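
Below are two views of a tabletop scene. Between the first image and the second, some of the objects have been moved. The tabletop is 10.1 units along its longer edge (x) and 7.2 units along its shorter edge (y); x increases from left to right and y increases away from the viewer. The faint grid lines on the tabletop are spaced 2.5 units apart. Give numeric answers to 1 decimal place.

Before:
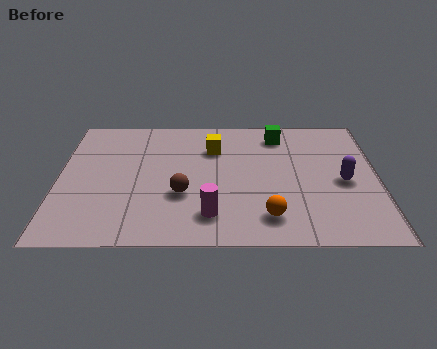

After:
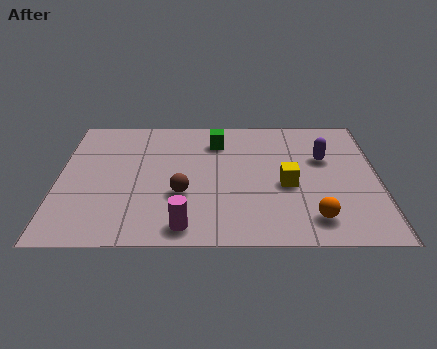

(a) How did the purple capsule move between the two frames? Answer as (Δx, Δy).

(-0.6, 1.3)

The purple capsule started near (9.0, 3.3) and ended near (8.4, 4.6).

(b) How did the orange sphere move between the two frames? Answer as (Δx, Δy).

(1.4, -0.1)

The orange sphere started near (6.6, 1.4) and ended near (8.0, 1.3).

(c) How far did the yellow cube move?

3.1

The yellow cube was near (4.9, 5.2) before and (7.2, 3.1) after, so it travelled √(2.3² + 2.1²) ≈ 3.1 units.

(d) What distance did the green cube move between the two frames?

2.0

From (7.0, 6.0) to (5.0, 5.6), the green cube covered √(2.0² + 0.4²) ≈ 2.0 units.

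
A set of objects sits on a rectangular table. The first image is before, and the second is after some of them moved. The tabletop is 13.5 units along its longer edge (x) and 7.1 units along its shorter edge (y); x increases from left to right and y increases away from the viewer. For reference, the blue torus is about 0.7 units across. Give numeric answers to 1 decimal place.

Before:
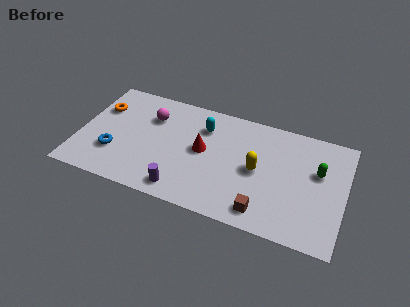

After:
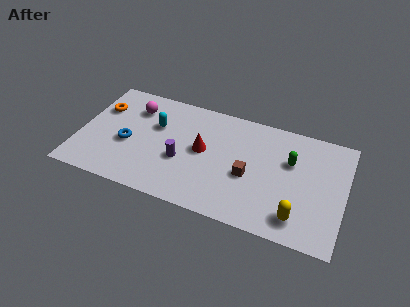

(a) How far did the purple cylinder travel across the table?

1.8

The purple cylinder moved from about (5.5, 1.0) to (5.3, 2.8), a distance of √(0.2² + 1.8²) ≈ 1.8.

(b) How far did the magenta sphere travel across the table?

0.9

From (3.5, 5.1) to (2.6, 5.4), the magenta sphere covered √(0.9² + 0.3²) ≈ 0.9 units.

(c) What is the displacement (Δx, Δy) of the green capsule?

(-1.4, 0.2)

The green capsule started near (12.1, 4.4) and ended near (10.7, 4.6).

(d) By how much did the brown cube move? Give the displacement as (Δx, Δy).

(-0.9, 1.9)

From the two frames, the brown cube sits at roughly (9.6, 1.1) before and (8.7, 3.0) after.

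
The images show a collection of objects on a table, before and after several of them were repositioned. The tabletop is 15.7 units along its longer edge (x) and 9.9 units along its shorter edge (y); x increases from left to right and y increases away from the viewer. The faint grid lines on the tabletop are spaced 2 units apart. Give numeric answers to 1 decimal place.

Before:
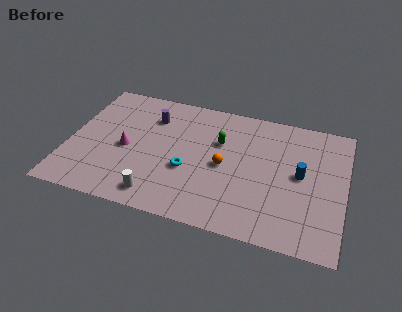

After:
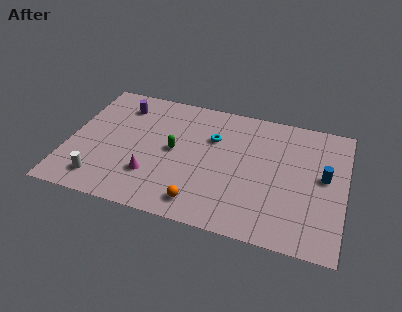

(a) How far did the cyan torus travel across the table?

3.1

The cyan torus was near (6.9, 3.8) before and (8.1, 6.7) after, so it travelled √(1.2² + 2.9²) ≈ 3.1 units.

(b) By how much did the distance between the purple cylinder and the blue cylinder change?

+3.1

Before: roughly 9.0 units apart; after: 12.1. That's 3.1 units further apart.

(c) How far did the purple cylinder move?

1.9

From (4.5, 7.4) to (2.7, 7.9), the purple cylinder covered √(1.8² + 0.5²) ≈ 1.9 units.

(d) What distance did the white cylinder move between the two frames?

3.3

The white cylinder was near (5.4, 1.4) before and (2.1, 1.7) after, so it travelled √(3.3² + 0.3²) ≈ 3.3 units.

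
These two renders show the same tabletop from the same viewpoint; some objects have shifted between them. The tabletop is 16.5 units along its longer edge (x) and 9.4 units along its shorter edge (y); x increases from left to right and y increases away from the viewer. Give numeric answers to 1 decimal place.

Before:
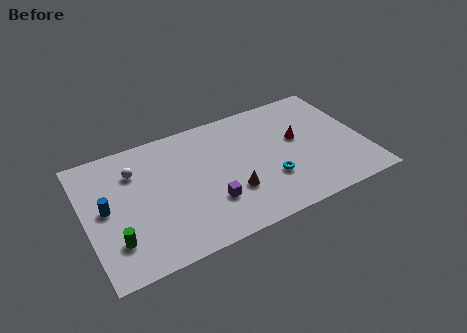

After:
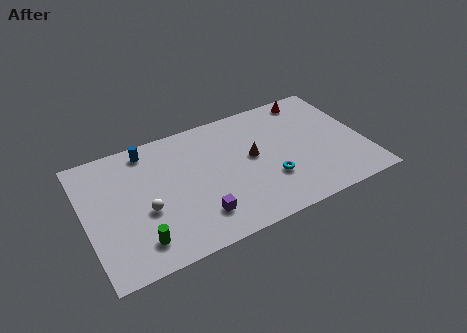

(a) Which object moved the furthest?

the blue cylinder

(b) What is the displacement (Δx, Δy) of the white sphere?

(0.3, -3.1)

The white sphere was at about (3.1, 6.9) and moved to about (3.4, 3.8).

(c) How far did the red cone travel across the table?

3.1

From (12.7, 5.4) to (13.9, 8.3), the red cone covered √(1.2² + 2.9²) ≈ 3.1 units.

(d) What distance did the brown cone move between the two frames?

2.6

From (8.4, 3.0) to (9.9, 5.1), the brown cone covered √(1.5² + 2.1²) ≈ 2.6 units.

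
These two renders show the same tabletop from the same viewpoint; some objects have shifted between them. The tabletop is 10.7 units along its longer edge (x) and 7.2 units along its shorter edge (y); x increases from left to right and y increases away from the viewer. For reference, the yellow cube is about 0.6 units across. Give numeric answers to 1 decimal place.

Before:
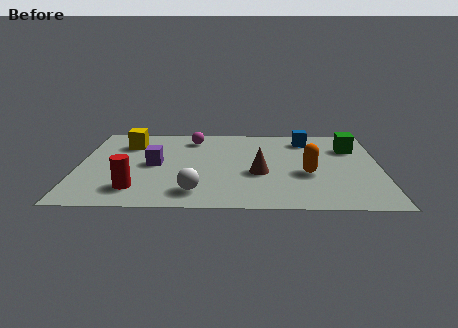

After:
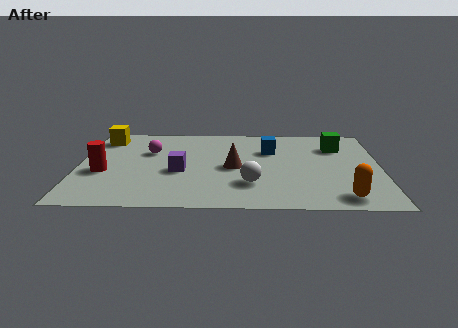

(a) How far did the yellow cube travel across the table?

1.0

The yellow cube moved from about (1.7, 5.4) to (0.8, 5.9), a distance of √(0.9² + 0.5²) ≈ 1.0.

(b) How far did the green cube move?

0.5

From (9.7, 5.2) to (9.2, 5.3), the green cube covered √(0.5² + 0.1²) ≈ 0.5 units.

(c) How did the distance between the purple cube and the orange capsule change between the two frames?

+0.6

They were about 5.4 units apart before and 6.0 after — 0.6 units further apart.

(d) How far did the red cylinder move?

1.8

The red cylinder moved from about (2.1, 1.5) to (0.9, 2.9), a distance of √(1.2² + 1.4²) ≈ 1.8.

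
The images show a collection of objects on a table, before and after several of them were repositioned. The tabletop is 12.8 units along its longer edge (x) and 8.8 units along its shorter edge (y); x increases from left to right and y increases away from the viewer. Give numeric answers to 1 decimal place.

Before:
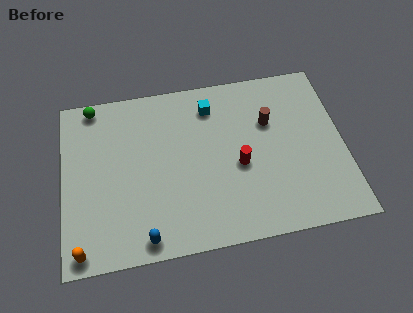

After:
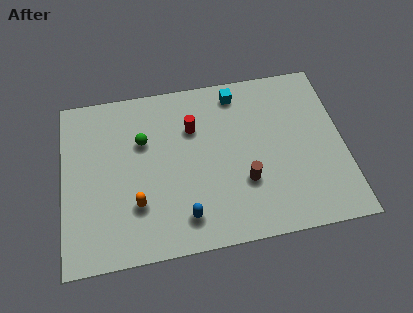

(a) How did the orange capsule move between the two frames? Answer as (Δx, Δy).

(2.5, 1.8)

The orange capsule was at about (0.8, 0.8) and moved to about (3.3, 2.6).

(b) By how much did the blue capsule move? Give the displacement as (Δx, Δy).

(1.8, 0.7)

The blue capsule was at about (3.6, 0.9) and moved to about (5.4, 1.6).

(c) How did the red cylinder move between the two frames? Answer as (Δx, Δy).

(-2.0, 2.3)

From the two frames, the red cylinder sits at roughly (8.0, 3.8) before and (6.0, 6.1) after.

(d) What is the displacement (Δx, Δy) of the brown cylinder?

(-1.3, -2.9)

The brown cylinder was at about (9.5, 5.8) and moved to about (8.2, 2.9).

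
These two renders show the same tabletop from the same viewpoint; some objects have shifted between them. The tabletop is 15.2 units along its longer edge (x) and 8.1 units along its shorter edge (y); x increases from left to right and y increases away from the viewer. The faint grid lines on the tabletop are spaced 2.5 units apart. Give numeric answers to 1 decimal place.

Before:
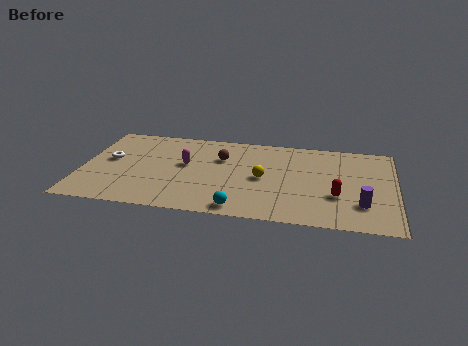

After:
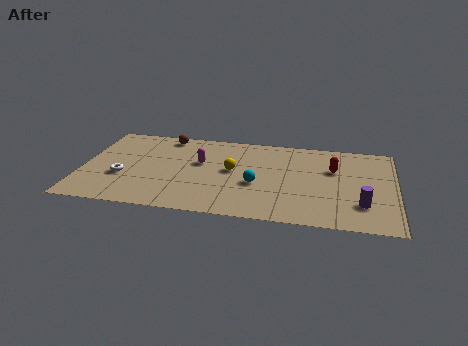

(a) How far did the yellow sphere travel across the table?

1.6

The yellow sphere moved from about (8.8, 3.9) to (7.3, 4.4), a distance of √(1.5² + 0.5²) ≈ 1.6.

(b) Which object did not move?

the purple cylinder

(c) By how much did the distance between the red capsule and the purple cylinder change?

+2.1

Before: roughly 1.3 units apart; after: 3.4. That's 2.1 units further apart.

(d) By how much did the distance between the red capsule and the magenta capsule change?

-1.1

They were about 7.6 units apart before and 6.5 after — 1.1 units closer together.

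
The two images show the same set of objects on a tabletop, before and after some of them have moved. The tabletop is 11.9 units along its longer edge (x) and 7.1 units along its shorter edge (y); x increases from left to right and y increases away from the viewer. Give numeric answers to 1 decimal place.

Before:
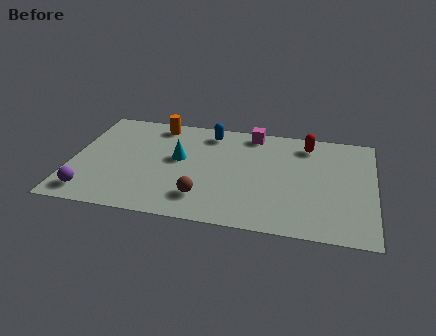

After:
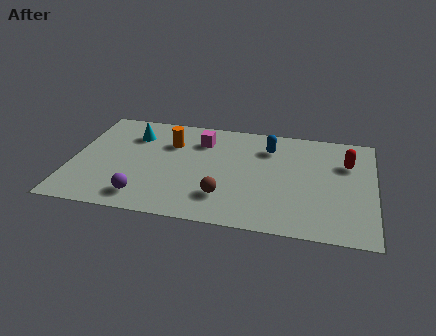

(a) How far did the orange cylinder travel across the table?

1.3

From (3.2, 6.2) to (3.8, 5.0), the orange cylinder covered √(0.6² + 1.2²) ≈ 1.3 units.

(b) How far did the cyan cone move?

2.3

The cyan cone was near (4.2, 4.0) before and (2.3, 5.3) after, so it travelled √(1.9² + 1.3²) ≈ 2.3 units.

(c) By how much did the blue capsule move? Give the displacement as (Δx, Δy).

(2.4, -0.6)

The blue capsule started near (5.3, 6.0) and ended near (7.7, 5.4).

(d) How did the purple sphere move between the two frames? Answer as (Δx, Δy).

(2.1, 0.1)

The purple sphere started near (0.9, 1.1) and ended near (3.0, 1.2).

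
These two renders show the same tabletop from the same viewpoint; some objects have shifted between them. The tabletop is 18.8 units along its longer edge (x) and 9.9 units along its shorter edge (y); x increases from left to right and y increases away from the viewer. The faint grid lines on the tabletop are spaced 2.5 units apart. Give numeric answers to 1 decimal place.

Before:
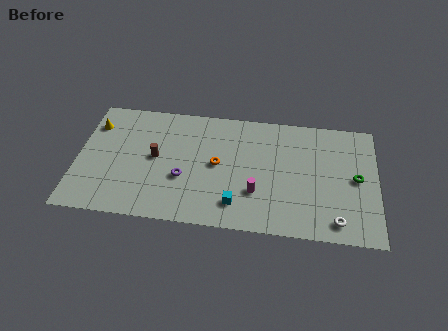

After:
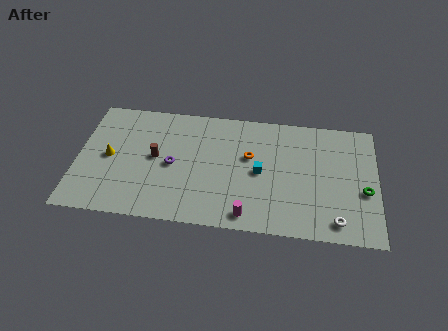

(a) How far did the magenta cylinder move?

2.0

The magenta cylinder was near (11.3, 3.1) before and (10.8, 1.2) after, so it travelled √(0.5² + 1.9²) ≈ 2.0 units.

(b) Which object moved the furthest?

the cyan cube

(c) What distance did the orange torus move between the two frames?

2.2

The orange torus was near (8.8, 5.1) before and (10.8, 6.0) after, so it travelled √(2.0² + 0.9²) ≈ 2.2 units.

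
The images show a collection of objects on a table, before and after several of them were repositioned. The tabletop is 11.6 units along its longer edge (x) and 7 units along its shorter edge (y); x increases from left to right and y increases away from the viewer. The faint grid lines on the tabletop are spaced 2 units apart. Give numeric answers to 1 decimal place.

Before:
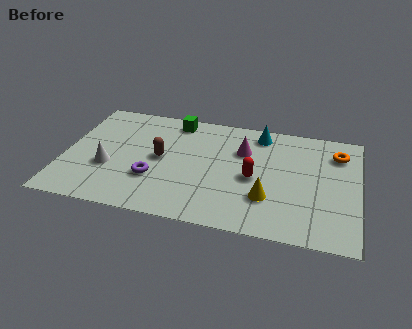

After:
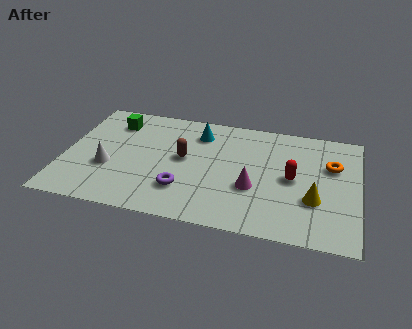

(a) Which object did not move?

the white cone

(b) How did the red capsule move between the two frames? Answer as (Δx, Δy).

(1.5, 0.3)

The red capsule started near (7.5, 3.2) and ended near (9.0, 3.5).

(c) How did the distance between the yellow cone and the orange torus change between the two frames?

-1.9

They were about 4.2 units apart before and 2.3 after — 1.9 units closer together.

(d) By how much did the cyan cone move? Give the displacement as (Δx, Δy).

(-2.4, -0.5)

The cyan cone was at about (7.6, 6.0) and moved to about (5.2, 5.5).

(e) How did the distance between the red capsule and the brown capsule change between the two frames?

+0.6

The distance was about 3.7 in the first image and 4.3 in the second, so they moved 0.6 units further apart.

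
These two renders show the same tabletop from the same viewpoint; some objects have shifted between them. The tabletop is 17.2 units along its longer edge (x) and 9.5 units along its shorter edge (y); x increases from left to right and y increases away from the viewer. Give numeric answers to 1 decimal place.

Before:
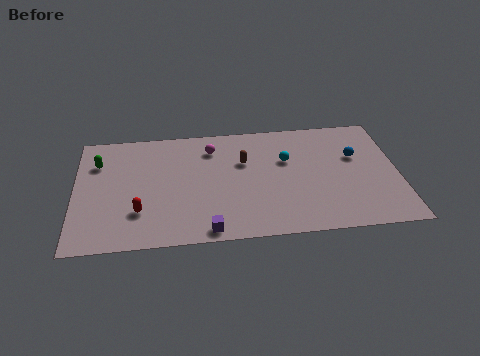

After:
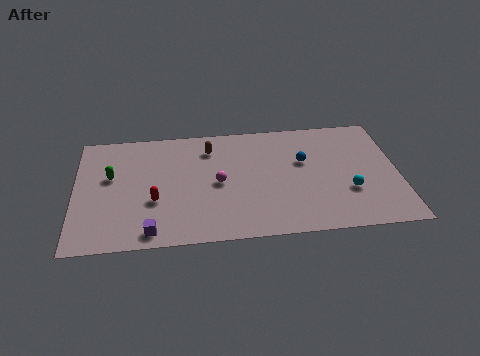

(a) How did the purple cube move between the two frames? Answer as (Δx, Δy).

(-3.0, 0.2)

The purple cube was at about (7.0, 0.9) and moved to about (4.0, 1.1).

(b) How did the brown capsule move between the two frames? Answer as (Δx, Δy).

(-1.8, 1.3)

The brown capsule started near (9.0, 6.2) and ended near (7.2, 7.5).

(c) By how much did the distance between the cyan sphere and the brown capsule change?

+6.2

Before: roughly 2.3 units apart; after: 8.5. That's 6.2 units further apart.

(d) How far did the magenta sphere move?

2.9

From (7.3, 7.5) to (7.6, 4.6), the magenta sphere covered √(0.3² + 2.9²) ≈ 2.9 units.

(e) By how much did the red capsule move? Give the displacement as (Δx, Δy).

(0.8, 0.8)

The red capsule started near (3.4, 2.7) and ended near (4.2, 3.5).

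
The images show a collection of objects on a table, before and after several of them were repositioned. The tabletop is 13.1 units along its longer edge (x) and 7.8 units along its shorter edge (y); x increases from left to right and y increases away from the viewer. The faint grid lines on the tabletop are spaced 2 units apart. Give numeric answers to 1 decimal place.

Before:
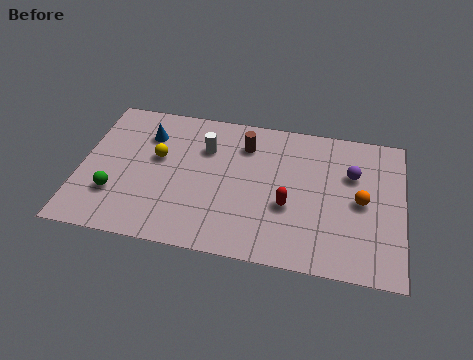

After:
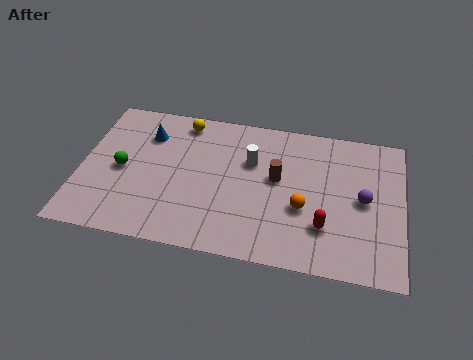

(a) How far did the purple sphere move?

1.4

The purple sphere moved from about (11.0, 5.2) to (11.5, 3.9), a distance of √(0.5² + 1.3²) ≈ 1.4.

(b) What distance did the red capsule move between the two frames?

1.7

The red capsule moved from about (8.5, 3.0) to (10.0, 2.2), a distance of √(1.5² + 0.8²) ≈ 1.7.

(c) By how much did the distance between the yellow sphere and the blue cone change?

+0.4

The distance was about 1.3 in the first image and 1.7 in the second, so they moved 0.4 units further apart.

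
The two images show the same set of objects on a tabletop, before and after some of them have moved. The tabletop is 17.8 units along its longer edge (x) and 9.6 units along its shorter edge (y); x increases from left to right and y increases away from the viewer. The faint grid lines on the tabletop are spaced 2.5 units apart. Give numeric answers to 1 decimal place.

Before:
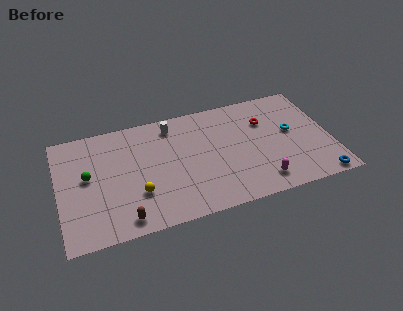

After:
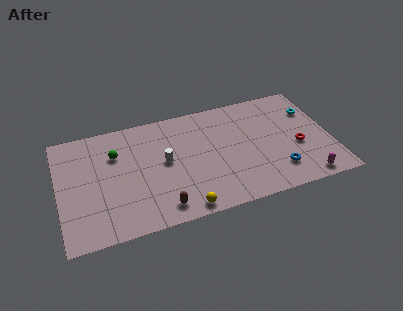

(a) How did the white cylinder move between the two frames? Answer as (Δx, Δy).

(-0.7, -3.0)

From the two frames, the white cylinder sits at roughly (7.6, 8.1) before and (6.9, 5.1) after.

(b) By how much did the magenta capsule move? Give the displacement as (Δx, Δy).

(2.9, -0.6)

From the two frames, the magenta capsule sits at roughly (12.9, 1.6) before and (15.8, 1.0) after.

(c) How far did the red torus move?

3.4

The red torus was near (13.7, 6.7) before and (15.6, 3.9) after, so it travelled √(1.9² + 2.8²) ≈ 3.4 units.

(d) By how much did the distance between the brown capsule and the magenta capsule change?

+0.5

The distance was about 8.9 in the first image and 9.4 in the second, so they moved 0.5 units further apart.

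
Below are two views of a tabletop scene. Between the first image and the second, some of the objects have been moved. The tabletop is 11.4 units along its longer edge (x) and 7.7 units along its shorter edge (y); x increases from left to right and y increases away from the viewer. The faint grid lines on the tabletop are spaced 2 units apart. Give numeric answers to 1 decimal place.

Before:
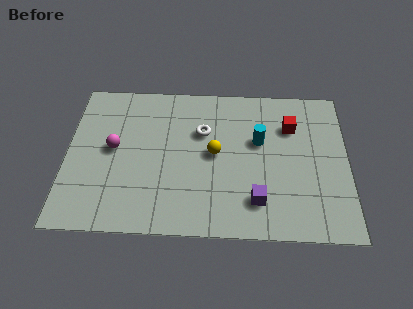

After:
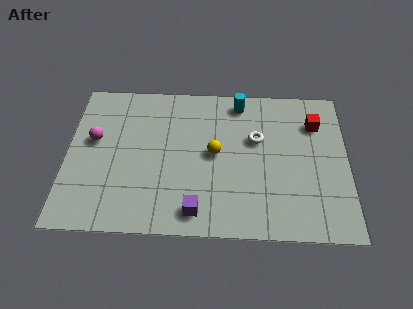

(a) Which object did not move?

the yellow sphere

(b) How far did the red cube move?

1.0

The red cube moved from about (9.1, 5.5) to (10.1, 5.7), a distance of √(1.0² + 0.2²) ≈ 1.0.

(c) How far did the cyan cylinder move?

2.2

From (7.8, 4.7) to (7.0, 6.7), the cyan cylinder covered √(0.8² + 2.0²) ≈ 2.2 units.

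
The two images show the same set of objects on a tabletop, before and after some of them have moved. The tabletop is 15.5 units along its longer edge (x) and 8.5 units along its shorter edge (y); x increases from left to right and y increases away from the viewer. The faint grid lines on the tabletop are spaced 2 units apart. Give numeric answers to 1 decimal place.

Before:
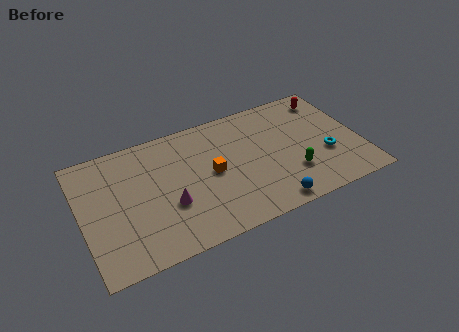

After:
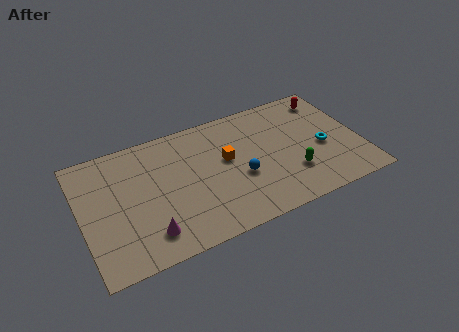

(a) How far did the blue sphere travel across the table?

2.8

The blue sphere was near (10.0, 0.9) before and (8.7, 3.4) after, so it travelled √(1.3² + 2.5²) ≈ 2.8 units.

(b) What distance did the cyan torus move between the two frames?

0.6

The cyan torus was near (13.5, 3.1) before and (13.4, 3.7) after, so it travelled √(0.1² + 0.6²) ≈ 0.6 units.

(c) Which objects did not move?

the green capsule and the red capsule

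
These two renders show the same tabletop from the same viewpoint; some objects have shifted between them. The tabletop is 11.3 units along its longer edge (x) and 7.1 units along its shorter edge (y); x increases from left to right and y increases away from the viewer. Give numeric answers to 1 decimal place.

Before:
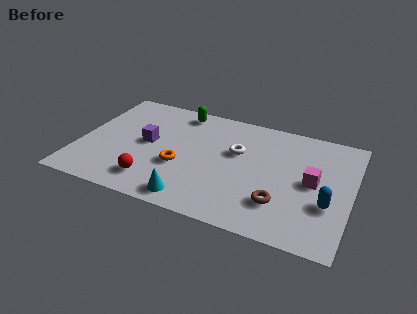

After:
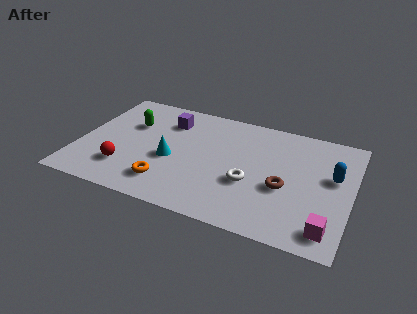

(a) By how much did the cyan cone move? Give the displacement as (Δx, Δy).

(-1.1, 2.1)

From the two frames, the cyan cone sits at roughly (5.0, 0.9) before and (3.9, 3.0) after.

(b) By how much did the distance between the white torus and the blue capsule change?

-0.7

The distance was about 4.3 in the first image and 3.6 in the second, so they moved 0.7 units closer together.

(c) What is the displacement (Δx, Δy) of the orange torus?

(-0.4, -1.2)

The orange torus started near (4.3, 2.7) and ended near (3.9, 1.5).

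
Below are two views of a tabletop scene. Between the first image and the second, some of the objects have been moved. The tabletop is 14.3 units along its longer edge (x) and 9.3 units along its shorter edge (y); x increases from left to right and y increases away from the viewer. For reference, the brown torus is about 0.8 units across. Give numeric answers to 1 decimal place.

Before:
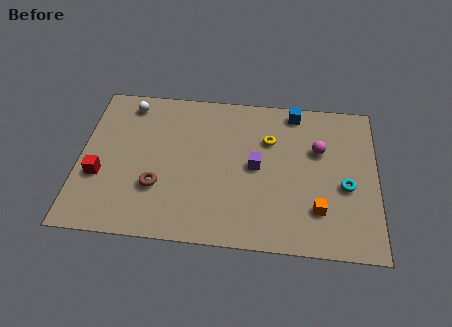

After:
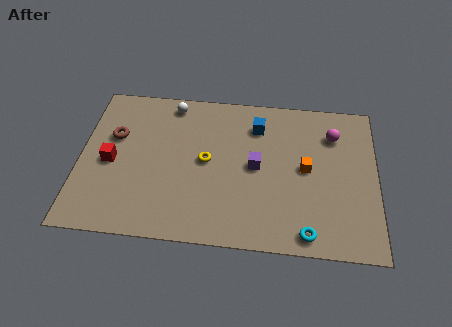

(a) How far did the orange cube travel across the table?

2.5

The orange cube moved from about (11.5, 2.4) to (10.9, 4.8), a distance of √(0.6² + 2.4²) ≈ 2.5.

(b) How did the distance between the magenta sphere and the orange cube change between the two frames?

-1.0

Before: roughly 3.6 units apart; after: 2.6. That's 1.0 units closer together.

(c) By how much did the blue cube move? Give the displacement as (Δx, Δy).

(-1.8, -1.1)

The blue cube was at about (10.3, 8.3) and moved to about (8.5, 7.2).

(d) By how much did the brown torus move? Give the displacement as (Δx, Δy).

(-2.2, 2.9)

The brown torus was at about (3.8, 3.0) and moved to about (1.6, 5.9).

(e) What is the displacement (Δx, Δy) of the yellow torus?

(-3.0, -1.6)

The yellow torus started near (9.1, 6.4) and ended near (6.1, 4.8).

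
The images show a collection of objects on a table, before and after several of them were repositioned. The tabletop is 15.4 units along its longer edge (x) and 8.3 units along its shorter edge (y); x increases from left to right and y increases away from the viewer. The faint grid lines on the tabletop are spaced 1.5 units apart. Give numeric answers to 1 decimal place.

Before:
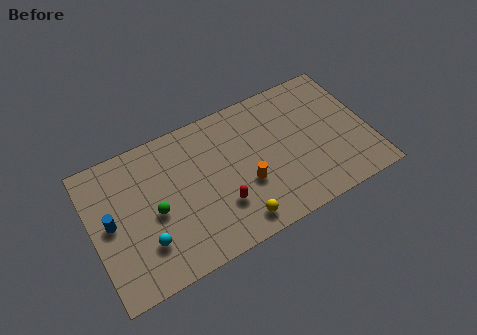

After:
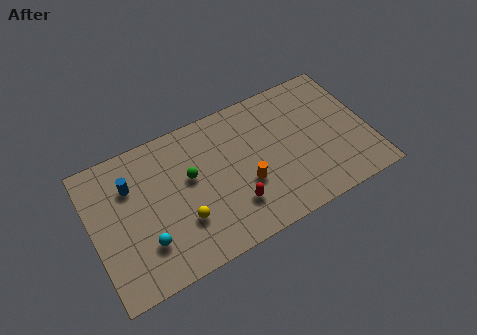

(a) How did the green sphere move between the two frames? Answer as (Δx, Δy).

(2.1, 1.1)

The green sphere started near (3.4, 3.8) and ended near (5.5, 4.9).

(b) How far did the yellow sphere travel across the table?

3.1

The yellow sphere was near (7.6, 1.2) before and (4.8, 2.6) after, so it travelled √(2.8² + 1.4²) ≈ 3.1 units.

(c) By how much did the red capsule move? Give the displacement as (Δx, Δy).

(0.7, -0.3)

The red capsule started near (6.9, 2.5) and ended near (7.6, 2.2).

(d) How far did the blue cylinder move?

2.1

The blue cylinder moved from about (1.0, 4.3) to (2.3, 5.9), a distance of √(1.3² + 1.6²) ≈ 2.1.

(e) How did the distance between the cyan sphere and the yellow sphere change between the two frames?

-2.9

They were about 5.0 units apart before and 2.1 after — 2.9 units closer together.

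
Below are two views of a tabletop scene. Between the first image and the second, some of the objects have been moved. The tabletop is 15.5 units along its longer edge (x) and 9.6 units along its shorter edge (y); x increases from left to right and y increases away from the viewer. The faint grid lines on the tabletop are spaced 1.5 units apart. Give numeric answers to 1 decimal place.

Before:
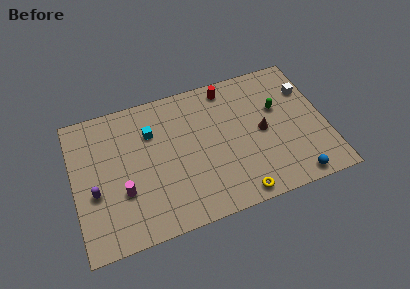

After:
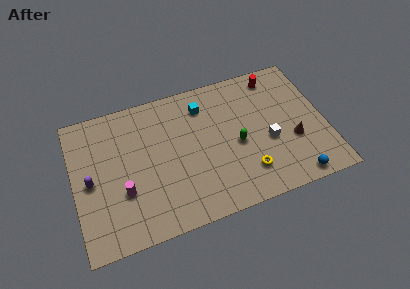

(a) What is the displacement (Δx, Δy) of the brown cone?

(1.8, -1.2)

The brown cone was at about (11.6, 4.7) and moved to about (13.4, 3.5).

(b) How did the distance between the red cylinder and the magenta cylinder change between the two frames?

+2.5

Before: roughly 8.6 units apart; after: 11.1. That's 2.5 units further apart.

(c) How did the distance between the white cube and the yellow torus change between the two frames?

-5.4

Before: roughly 7.7 units apart; after: 2.3. That's 5.4 units closer together.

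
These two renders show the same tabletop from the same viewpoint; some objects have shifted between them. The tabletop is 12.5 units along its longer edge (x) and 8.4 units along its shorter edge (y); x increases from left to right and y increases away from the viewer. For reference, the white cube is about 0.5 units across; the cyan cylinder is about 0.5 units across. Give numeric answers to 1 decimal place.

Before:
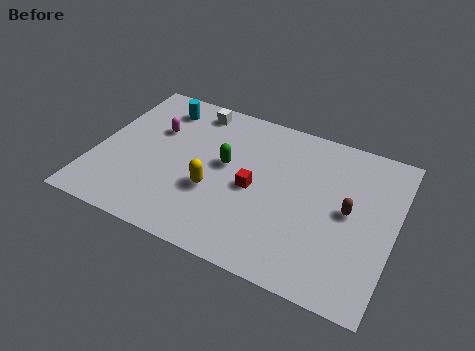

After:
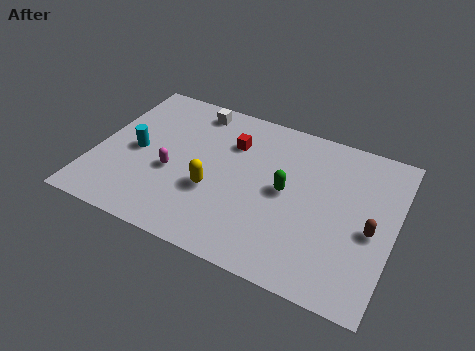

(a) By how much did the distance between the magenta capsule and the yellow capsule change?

-1.9

The distance was about 3.7 in the first image and 1.8 in the second, so they moved 1.9 units closer together.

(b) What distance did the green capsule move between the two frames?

2.6

The green capsule was near (5.4, 4.7) before and (8.0, 4.3) after, so it travelled √(2.6² + 0.4²) ≈ 2.6 units.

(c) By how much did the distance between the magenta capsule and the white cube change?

+1.6

They were about 2.3 units apart before and 3.9 after — 1.6 units further apart.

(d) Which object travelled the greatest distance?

the cyan cylinder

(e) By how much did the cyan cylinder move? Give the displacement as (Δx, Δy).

(-0.6, -2.9)

The cyan cylinder was at about (2.3, 6.9) and moved to about (1.7, 4.0).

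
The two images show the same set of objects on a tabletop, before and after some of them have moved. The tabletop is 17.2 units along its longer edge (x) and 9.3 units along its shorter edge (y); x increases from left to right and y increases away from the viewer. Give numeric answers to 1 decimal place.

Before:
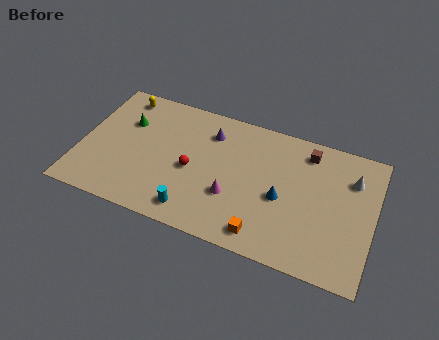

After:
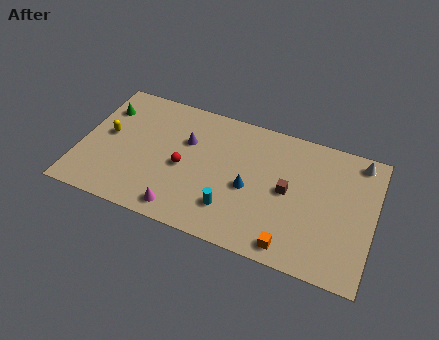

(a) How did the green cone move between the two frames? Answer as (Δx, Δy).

(-1.4, 0.6)

The green cone was at about (2.5, 6.3) and moved to about (1.1, 6.9).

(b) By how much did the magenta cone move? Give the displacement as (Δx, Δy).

(-2.8, -2.0)

The magenta cone started near (9.1, 3.2) and ended near (6.3, 1.2).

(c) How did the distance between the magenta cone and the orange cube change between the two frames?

+3.6

They were about 2.8 units apart before and 6.4 after — 3.6 units further apart.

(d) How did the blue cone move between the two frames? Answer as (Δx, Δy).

(-1.9, 0.0)

From the two frames, the blue cone sits at roughly (11.9, 4.1) before and (10.0, 4.1) after.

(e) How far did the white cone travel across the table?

1.4

The white cone moved from about (15.8, 6.8) to (16.1, 8.2), a distance of √(0.3² + 1.4²) ≈ 1.4.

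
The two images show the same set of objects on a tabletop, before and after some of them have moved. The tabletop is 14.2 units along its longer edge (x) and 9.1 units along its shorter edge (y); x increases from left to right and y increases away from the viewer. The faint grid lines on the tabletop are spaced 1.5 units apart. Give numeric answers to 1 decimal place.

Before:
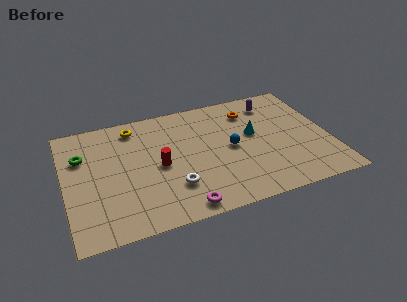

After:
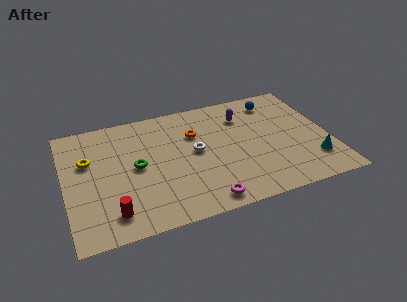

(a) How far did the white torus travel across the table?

2.7

The white torus was near (5.6, 2.5) before and (7.0, 4.8) after, so it travelled √(1.4² + 2.3²) ≈ 2.7 units.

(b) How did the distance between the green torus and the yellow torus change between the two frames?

-0.5

The distance was about 3.3 in the first image and 2.8 in the second, so they moved 0.5 units closer together.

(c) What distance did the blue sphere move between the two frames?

4.0

The blue sphere moved from about (8.9, 4.5) to (11.6, 7.5), a distance of √(2.7² + 3.0²) ≈ 4.0.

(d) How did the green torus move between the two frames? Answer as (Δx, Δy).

(2.8, -1.6)

From the two frames, the green torus sits at roughly (1.0, 6.2) before and (3.8, 4.6) after.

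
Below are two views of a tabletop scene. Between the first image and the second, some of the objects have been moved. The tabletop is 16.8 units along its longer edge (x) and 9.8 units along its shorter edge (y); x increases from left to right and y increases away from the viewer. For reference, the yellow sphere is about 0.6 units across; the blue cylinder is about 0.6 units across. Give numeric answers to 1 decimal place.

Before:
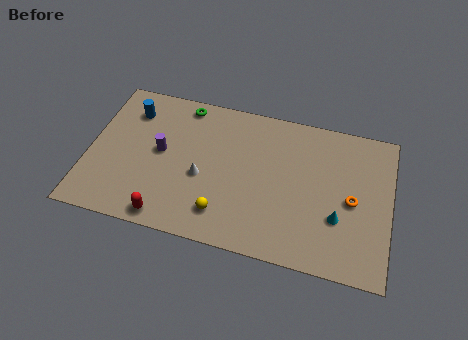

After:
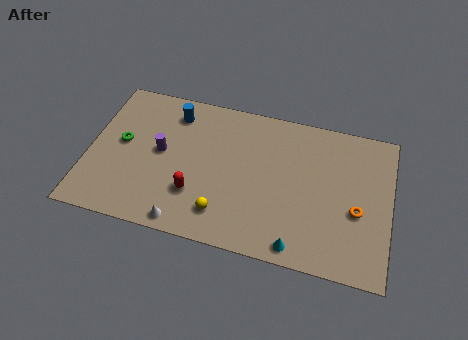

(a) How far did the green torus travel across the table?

4.7

The green torus was near (5.0, 8.7) before and (1.8, 5.3) after, so it travelled √(3.2² + 3.4²) ≈ 4.7 units.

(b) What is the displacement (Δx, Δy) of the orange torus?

(0.3, -0.6)

From the two frames, the orange torus sits at roughly (14.7, 4.6) before and (15.0, 4.0) after.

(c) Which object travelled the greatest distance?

the green torus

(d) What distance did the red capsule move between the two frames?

2.4

The red capsule moved from about (4.7, 1.0) to (6.1, 2.9), a distance of √(1.4² + 1.9²) ≈ 2.4.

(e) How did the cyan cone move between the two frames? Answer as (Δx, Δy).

(-2.1, -2.3)

The cyan cone started near (14.0, 3.3) and ended near (11.9, 1.0).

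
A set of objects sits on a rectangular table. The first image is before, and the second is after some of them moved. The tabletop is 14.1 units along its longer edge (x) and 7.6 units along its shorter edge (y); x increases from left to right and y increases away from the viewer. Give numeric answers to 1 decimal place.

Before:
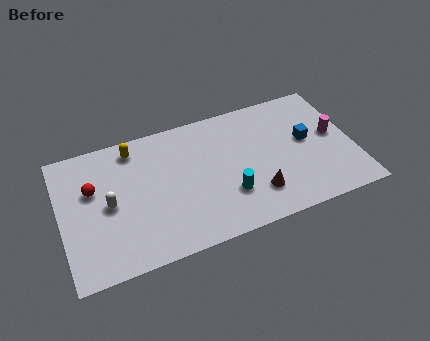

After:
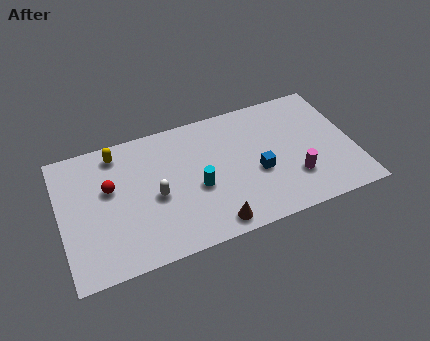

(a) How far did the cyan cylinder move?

1.7

From (7.9, 2.3) to (6.5, 3.2), the cyan cylinder covered √(1.4² + 0.9²) ≈ 1.7 units.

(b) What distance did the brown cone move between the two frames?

2.4

From (9.2, 1.9) to (7.0, 0.9), the brown cone covered √(2.2² + 1.0²) ≈ 2.4 units.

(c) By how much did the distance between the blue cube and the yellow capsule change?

-1.2

Before: roughly 8.5 units apart; after: 7.3. That's 1.2 units closer together.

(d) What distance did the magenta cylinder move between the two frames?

2.8

The magenta cylinder moved from about (13.2, 4.1) to (11.1, 2.2), a distance of √(2.1² + 1.9²) ≈ 2.8.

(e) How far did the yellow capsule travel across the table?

0.8

From (3.7, 6.5) to (2.9, 6.5), the yellow capsule covered √(0.8² + 0.0²) ≈ 0.8 units.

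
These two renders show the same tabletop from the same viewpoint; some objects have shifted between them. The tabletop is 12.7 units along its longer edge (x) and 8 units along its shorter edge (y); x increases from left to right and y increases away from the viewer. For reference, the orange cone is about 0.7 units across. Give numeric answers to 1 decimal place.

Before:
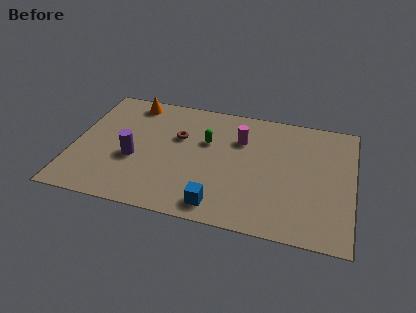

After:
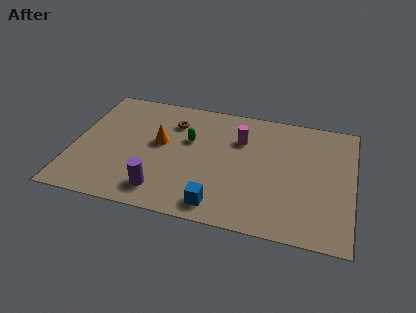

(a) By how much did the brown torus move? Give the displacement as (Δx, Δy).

(-0.3, 0.9)

The brown torus was at about (4.7, 5.1) and moved to about (4.4, 6.0).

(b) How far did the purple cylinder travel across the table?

2.3

The purple cylinder moved from about (2.8, 3.2) to (4.2, 1.4), a distance of √(1.4² + 1.8²) ≈ 2.3.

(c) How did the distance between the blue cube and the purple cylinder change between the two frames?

-1.9

The distance was about 4.5 in the first image and 2.6 in the second, so they moved 1.9 units closer together.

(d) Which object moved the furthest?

the orange cone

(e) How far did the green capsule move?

0.8

The green capsule moved from about (6.0, 5.1) to (5.2, 5.0), a distance of √(0.8² + 0.1²) ≈ 0.8.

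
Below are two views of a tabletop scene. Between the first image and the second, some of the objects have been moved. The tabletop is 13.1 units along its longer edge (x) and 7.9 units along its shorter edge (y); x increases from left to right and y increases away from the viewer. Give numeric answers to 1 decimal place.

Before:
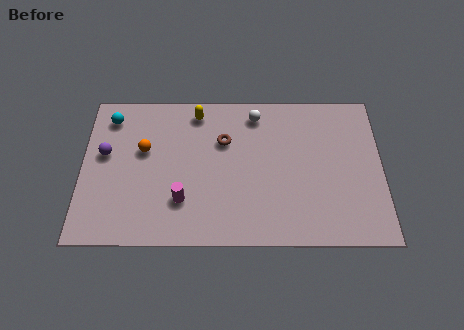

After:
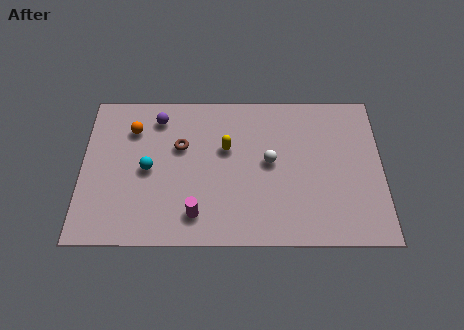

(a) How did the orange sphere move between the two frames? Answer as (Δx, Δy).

(-0.5, 1.1)

From the two frames, the orange sphere sits at roughly (2.7, 4.8) before and (2.2, 5.9) after.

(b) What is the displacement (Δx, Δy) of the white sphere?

(0.6, -2.5)

The white sphere was at about (7.6, 6.7) and moved to about (8.2, 4.2).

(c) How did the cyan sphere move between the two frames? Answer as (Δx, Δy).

(1.7, -2.7)

The cyan sphere was at about (1.2, 6.5) and moved to about (2.9, 3.8).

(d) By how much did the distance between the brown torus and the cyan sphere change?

-3.3

The distance was about 5.1 in the first image and 1.8 in the second, so they moved 3.3 units closer together.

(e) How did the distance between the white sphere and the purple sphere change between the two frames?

-1.5

Before: roughly 6.9 units apart; after: 5.4. That's 1.5 units closer together.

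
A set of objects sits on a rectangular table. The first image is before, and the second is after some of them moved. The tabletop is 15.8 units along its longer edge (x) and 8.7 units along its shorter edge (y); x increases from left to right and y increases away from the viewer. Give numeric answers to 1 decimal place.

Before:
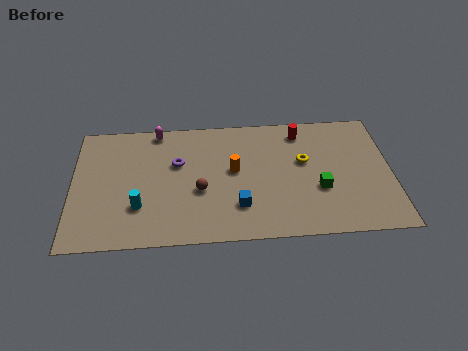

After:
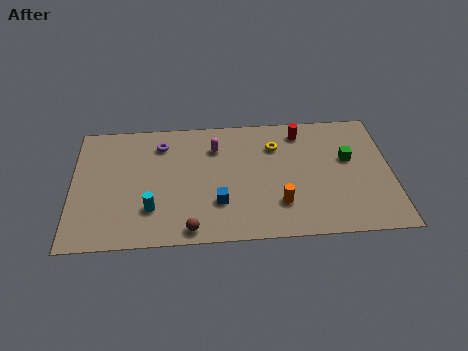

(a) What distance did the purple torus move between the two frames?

1.6

The purple torus moved from about (5.2, 5.5) to (4.4, 6.9), a distance of √(0.8² + 1.4²) ≈ 1.6.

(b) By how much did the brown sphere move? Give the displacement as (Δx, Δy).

(-0.5, -2.6)

The brown sphere started near (6.3, 3.5) and ended near (5.8, 0.9).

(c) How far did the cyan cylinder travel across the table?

0.6

From (3.3, 2.6) to (3.9, 2.4), the cyan cylinder covered √(0.6² + 0.2²) ≈ 0.6 units.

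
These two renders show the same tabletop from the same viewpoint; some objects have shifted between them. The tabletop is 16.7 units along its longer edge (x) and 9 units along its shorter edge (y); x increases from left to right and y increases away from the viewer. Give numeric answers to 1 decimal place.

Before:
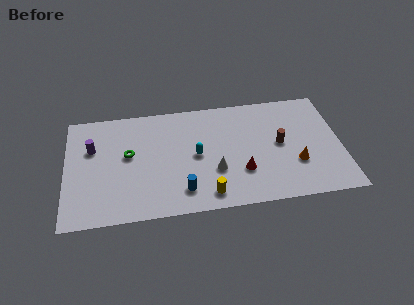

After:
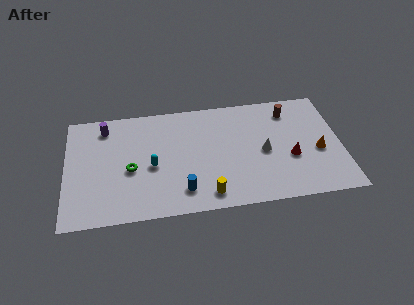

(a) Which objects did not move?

the yellow cylinder and the blue cylinder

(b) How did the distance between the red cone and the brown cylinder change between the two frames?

+0.7

The distance was about 3.1 in the first image and 3.8 in the second, so they moved 0.7 units further apart.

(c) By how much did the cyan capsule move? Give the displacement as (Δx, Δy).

(-2.7, -0.5)

From the two frames, the cyan capsule sits at roughly (7.9, 4.5) before and (5.2, 4.0) after.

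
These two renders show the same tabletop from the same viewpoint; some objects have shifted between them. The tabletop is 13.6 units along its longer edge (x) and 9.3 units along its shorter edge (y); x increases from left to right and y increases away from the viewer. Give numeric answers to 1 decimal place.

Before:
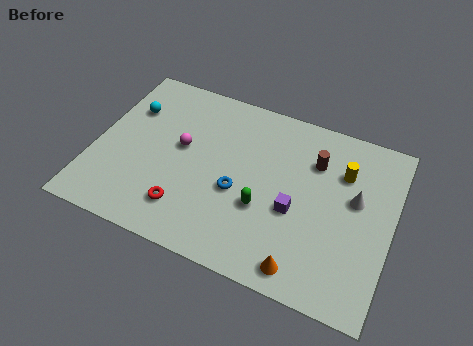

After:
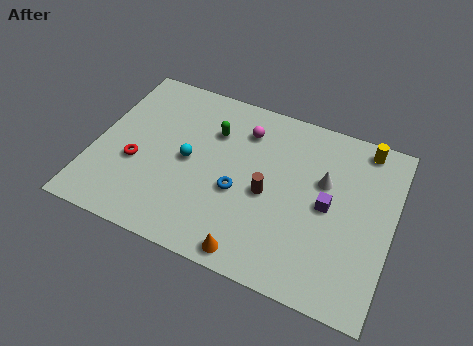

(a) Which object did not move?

the blue torus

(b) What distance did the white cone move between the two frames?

1.6

The white cone was near (11.9, 5.4) before and (10.4, 5.8) after, so it travelled √(1.5² + 0.4²) ≈ 1.6 units.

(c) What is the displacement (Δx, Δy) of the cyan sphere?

(3.0, -1.9)

From the two frames, the cyan sphere sits at roughly (1.3, 6.5) before and (4.3, 4.6) after.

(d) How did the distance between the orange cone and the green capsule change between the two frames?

+3.1

The distance was about 3.1 in the first image and 6.2 in the second, so they moved 3.1 units further apart.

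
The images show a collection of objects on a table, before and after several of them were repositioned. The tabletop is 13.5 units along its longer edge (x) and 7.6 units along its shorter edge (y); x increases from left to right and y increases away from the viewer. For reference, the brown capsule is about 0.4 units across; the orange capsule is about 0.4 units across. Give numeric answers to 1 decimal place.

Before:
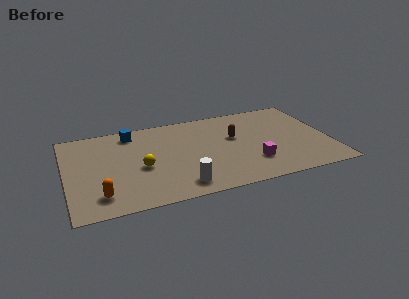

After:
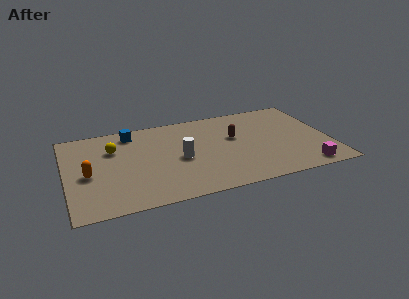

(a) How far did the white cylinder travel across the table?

2.3

The white cylinder moved from about (5.6, 1.2) to (5.8, 3.5), a distance of √(0.2² + 2.3²) ≈ 2.3.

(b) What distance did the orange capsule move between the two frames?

2.0

From (1.6, 1.5) to (1.1, 3.4), the orange capsule covered √(0.5² + 1.9²) ≈ 2.0 units.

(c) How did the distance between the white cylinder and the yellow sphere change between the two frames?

+1.0

The distance was about 2.8 in the first image and 3.8 in the second, so they moved 1.0 units further apart.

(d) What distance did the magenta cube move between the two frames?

2.9

The magenta cube was near (9.4, 2.1) before and (12.0, 0.9) after, so it travelled √(2.6² + 1.2²) ≈ 2.9 units.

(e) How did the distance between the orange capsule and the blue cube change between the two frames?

-1.4

Before: roughly 5.3 units apart; after: 3.9. That's 1.4 units closer together.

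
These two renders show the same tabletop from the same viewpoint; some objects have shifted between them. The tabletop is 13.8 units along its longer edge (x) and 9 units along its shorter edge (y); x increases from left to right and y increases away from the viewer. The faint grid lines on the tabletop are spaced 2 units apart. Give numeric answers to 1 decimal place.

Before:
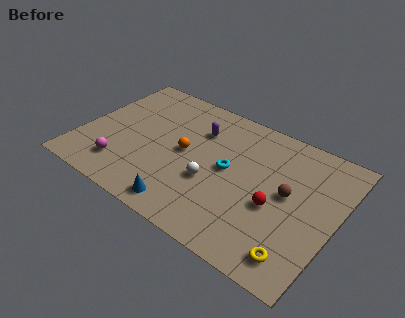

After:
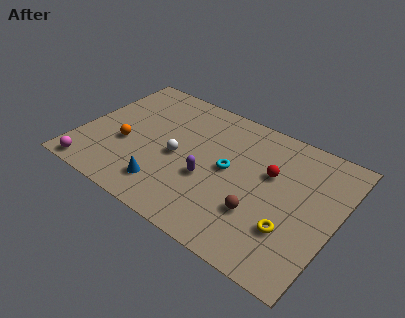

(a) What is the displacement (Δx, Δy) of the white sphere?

(-2.0, 0.7)

The white sphere was at about (7.3, 3.4) and moved to about (5.3, 4.1).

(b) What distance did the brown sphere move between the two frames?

2.3

The brown sphere was near (11.2, 4.8) before and (10.0, 2.8) after, so it travelled √(1.2² + 2.0²) ≈ 2.3 units.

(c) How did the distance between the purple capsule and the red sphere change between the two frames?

-1.8

They were about 5.5 units apart before and 3.7 after — 1.8 units closer together.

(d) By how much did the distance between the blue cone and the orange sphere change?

-0.5

They were about 3.6 units apart before and 3.1 after — 0.5 units closer together.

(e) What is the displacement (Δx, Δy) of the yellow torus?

(-0.6, 1.3)

The yellow torus was at about (12.3, 1.4) and moved to about (11.7, 2.7).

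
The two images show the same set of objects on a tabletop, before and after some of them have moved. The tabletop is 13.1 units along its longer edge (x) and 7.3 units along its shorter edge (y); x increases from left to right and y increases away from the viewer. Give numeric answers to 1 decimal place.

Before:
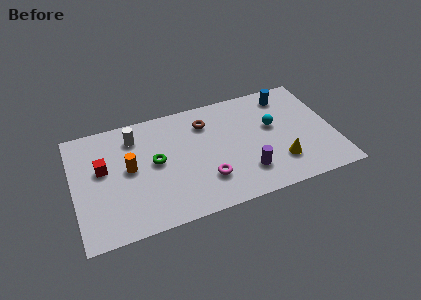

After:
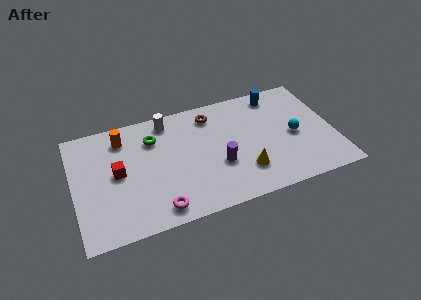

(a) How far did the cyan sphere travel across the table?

1.3

The cyan sphere was near (10.1, 4.3) before and (11.1, 3.4) after, so it travelled √(1.0² + 0.9²) ≈ 1.3 units.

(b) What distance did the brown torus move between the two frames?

0.5

From (6.8, 5.6) to (7.1, 6.0), the brown torus covered √(0.3² + 0.4²) ≈ 0.5 units.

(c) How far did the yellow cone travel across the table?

1.8

The yellow cone was near (10.2, 1.9) before and (8.4, 1.9) after, so it travelled √(1.8² + 0.0²) ≈ 1.8 units.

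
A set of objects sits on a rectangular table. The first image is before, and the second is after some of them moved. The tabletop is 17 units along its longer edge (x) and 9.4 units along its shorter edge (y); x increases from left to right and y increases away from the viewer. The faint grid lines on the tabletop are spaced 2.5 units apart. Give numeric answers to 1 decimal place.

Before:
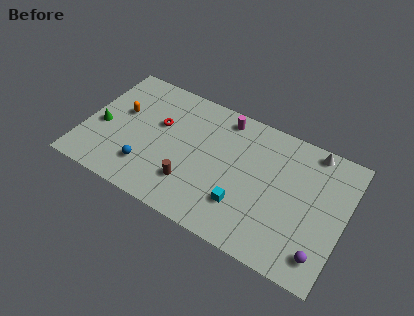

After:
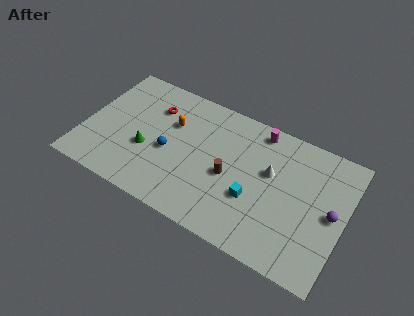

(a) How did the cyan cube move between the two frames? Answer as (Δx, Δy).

(0.6, 0.8)

The cyan cube was at about (10.7, 2.6) and moved to about (11.3, 3.4).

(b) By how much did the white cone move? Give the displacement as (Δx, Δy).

(-2.4, -2.8)

The white cone was at about (14.5, 8.5) and moved to about (12.1, 5.7).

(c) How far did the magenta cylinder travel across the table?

2.3

The magenta cylinder was near (8.7, 8.2) before and (11.0, 8.3) after, so it travelled √(2.3² + 0.1²) ≈ 2.3 units.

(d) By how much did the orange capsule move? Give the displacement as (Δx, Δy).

(3.3, 0.6)

From the two frames, the orange capsule sits at roughly (2.2, 5.6) before and (5.5, 6.2) after.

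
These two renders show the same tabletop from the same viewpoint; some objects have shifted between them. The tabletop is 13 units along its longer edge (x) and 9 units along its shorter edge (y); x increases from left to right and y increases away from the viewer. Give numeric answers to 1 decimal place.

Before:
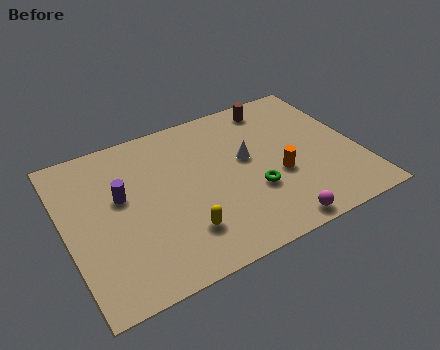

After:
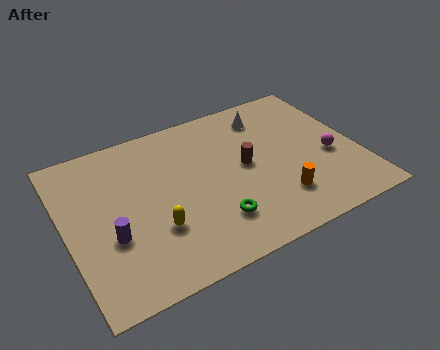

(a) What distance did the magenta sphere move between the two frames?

4.2

The magenta sphere was near (8.7, 0.8) before and (11.7, 3.7) after, so it travelled √(3.0² + 2.9²) ≈ 4.2 units.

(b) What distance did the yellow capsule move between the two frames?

1.3

From (4.8, 2.2) to (3.7, 2.9), the yellow capsule covered √(1.1² + 0.7²) ≈ 1.3 units.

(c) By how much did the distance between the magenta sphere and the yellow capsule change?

+3.9

Before: roughly 4.1 units apart; after: 8.0. That's 3.9 units further apart.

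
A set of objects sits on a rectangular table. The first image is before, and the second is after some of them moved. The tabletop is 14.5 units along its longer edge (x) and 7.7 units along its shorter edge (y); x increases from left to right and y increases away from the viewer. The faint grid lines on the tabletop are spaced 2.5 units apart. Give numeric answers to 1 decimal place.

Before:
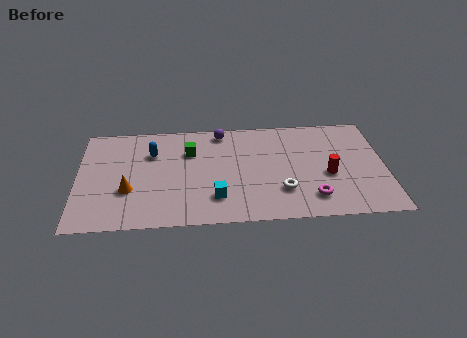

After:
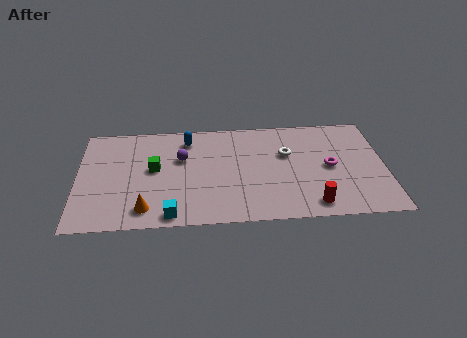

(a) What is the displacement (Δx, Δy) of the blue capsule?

(1.7, 0.9)

The blue capsule was at about (3.5, 5.4) and moved to about (5.2, 6.3).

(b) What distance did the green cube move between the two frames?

2.1

The green cube moved from about (5.3, 5.4) to (3.6, 4.2), a distance of √(1.7² + 1.2²) ≈ 2.1.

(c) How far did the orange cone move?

1.6

The orange cone was near (2.4, 2.7) before and (3.2, 1.3) after, so it travelled √(0.8² + 1.4²) ≈ 1.6 units.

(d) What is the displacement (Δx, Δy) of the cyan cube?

(-2.1, -1.1)

The cyan cube started near (6.5, 1.9) and ended near (4.4, 0.8).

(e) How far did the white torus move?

2.7

The white torus moved from about (9.6, 2.2) to (9.9, 4.9), a distance of √(0.3² + 2.7²) ≈ 2.7.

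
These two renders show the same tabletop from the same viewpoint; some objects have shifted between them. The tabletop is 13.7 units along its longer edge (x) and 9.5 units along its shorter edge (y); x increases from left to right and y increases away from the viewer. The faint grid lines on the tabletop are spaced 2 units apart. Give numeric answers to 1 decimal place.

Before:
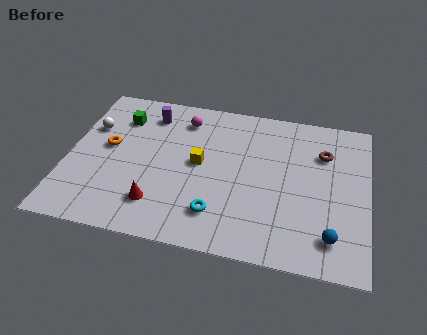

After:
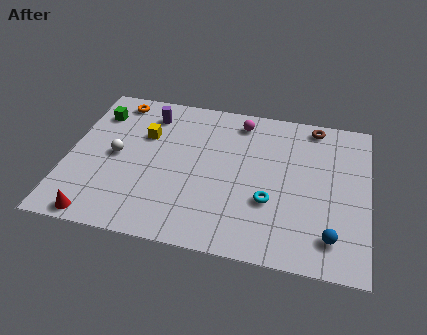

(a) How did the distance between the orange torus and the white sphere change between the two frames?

+2.2

Before: roughly 1.4 units apart; after: 3.6. That's 2.2 units further apart.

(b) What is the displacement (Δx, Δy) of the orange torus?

(0.1, 3.1)

The orange torus was at about (1.8, 5.2) and moved to about (1.9, 8.3).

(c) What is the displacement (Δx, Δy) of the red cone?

(-2.6, -1.3)

From the two frames, the red cone sits at roughly (4.3, 2.1) before and (1.7, 0.8) after.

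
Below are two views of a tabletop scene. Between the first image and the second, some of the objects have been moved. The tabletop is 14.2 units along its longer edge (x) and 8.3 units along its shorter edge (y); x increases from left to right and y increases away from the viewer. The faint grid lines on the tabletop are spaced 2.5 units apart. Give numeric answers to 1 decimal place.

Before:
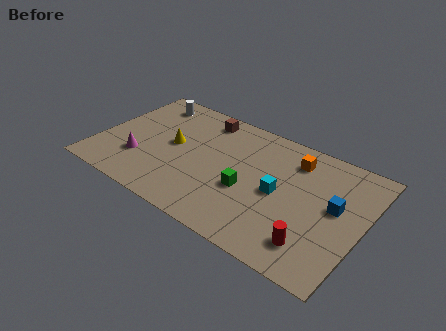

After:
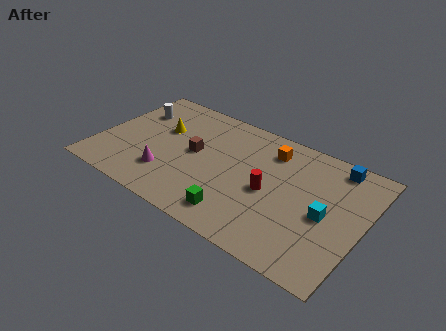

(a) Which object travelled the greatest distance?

the red cylinder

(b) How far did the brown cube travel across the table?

2.7

The brown cube moved from about (5.1, 7.1) to (5.1, 4.4), a distance of √(0.0² + 2.7²) ≈ 2.7.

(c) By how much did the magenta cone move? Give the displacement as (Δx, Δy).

(1.6, -0.3)

The magenta cone was at about (2.4, 2.5) and moved to about (4.0, 2.2).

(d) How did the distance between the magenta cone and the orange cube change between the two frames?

-2.2

They were about 8.8 units apart before and 6.6 after — 2.2 units closer together.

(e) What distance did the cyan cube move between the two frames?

2.5

From (9.8, 4.0) to (12.3, 3.8), the cyan cube covered √(2.5² + 0.2²) ≈ 2.5 units.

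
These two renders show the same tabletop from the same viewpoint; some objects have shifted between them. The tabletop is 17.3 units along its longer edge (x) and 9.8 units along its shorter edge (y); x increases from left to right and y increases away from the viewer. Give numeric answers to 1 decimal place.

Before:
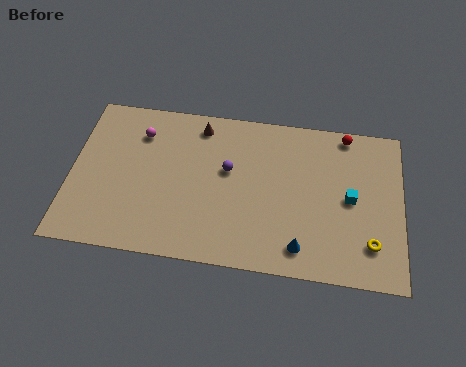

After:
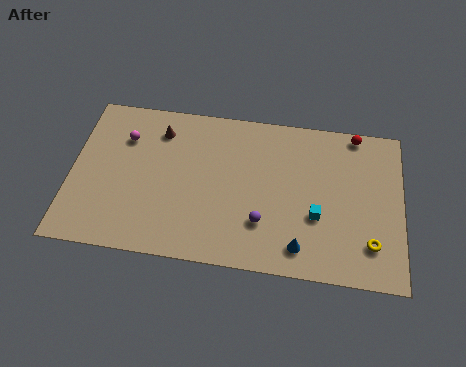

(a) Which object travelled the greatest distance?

the purple sphere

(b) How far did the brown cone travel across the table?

2.2

The brown cone moved from about (6.6, 8.4) to (4.5, 7.8), a distance of √(2.1² + 0.6²) ≈ 2.2.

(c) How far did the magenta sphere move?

0.9

The magenta sphere moved from about (3.5, 7.5) to (2.7, 7.1), a distance of √(0.8² + 0.4²) ≈ 0.9.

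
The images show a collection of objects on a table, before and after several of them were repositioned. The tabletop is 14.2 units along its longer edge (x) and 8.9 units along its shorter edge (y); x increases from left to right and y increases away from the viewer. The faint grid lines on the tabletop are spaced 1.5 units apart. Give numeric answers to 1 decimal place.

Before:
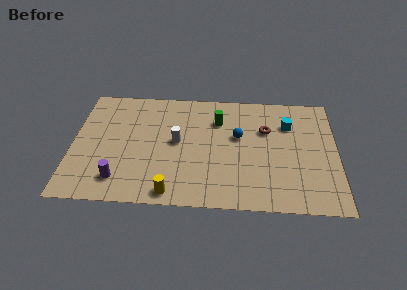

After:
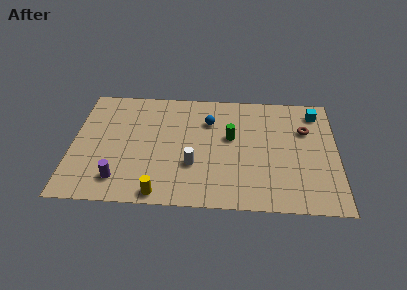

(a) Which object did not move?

the purple cylinder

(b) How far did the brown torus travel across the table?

2.1

The brown torus was near (10.4, 5.9) before and (12.5, 6.0) after, so it travelled √(2.1² + 0.1²) ≈ 2.1 units.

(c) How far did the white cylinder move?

1.9

From (5.6, 4.7) to (6.5, 3.0), the white cylinder covered √(0.9² + 1.7²) ≈ 1.9 units.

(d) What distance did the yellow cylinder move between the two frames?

0.6

From (5.4, 0.9) to (4.8, 0.8), the yellow cylinder covered √(0.6² + 0.1²) ≈ 0.6 units.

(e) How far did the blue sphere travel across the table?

1.9

The blue sphere moved from about (8.9, 5.3) to (7.3, 6.4), a distance of √(1.6² + 1.1²) ≈ 1.9.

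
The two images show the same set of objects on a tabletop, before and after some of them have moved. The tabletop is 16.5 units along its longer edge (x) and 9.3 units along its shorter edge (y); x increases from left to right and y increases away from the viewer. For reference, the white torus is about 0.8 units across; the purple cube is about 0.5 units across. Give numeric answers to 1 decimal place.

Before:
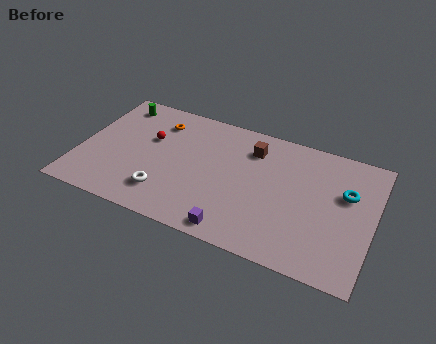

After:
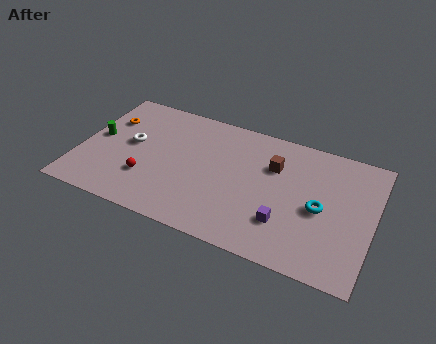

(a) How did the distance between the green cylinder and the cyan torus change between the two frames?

-0.7

They were about 13.4 units apart before and 12.7 after — 0.7 units closer together.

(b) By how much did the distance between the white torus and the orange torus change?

-3.2

They were about 5.3 units apart before and 2.1 after — 3.2 units closer together.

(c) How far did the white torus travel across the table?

3.8

The white torus moved from about (5.1, 2.1) to (2.8, 5.1), a distance of √(2.3² + 3.0²) ≈ 3.8.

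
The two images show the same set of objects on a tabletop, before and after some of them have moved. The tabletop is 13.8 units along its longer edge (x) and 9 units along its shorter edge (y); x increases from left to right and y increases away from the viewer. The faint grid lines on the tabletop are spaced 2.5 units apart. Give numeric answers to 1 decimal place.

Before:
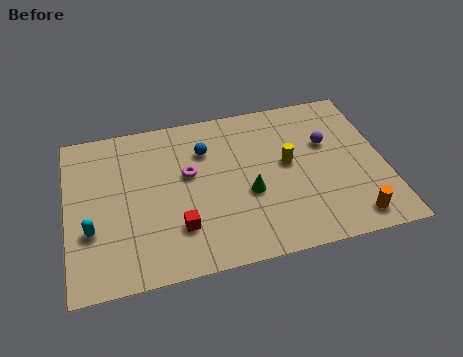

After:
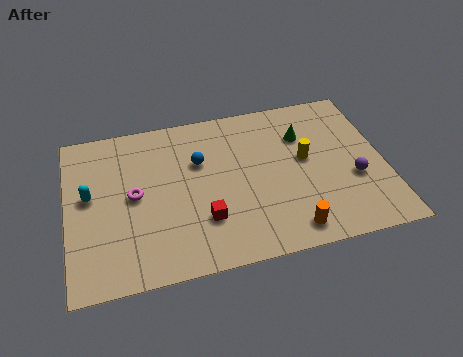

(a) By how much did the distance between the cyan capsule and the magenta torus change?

-2.9

They were about 4.8 units apart before and 1.9 after — 2.9 units closer together.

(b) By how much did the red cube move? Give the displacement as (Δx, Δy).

(1.1, 0.2)

The red cube was at about (4.7, 2.4) and moved to about (5.8, 2.6).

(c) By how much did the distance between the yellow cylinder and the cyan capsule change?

+0.6

Before: roughly 8.8 units apart; after: 9.4. That's 0.6 units further apart.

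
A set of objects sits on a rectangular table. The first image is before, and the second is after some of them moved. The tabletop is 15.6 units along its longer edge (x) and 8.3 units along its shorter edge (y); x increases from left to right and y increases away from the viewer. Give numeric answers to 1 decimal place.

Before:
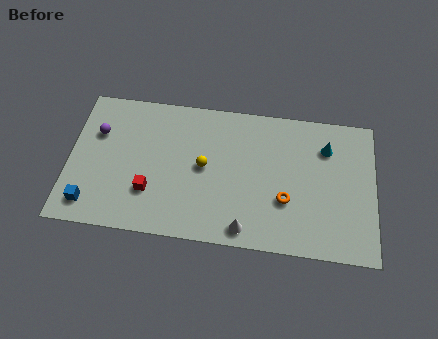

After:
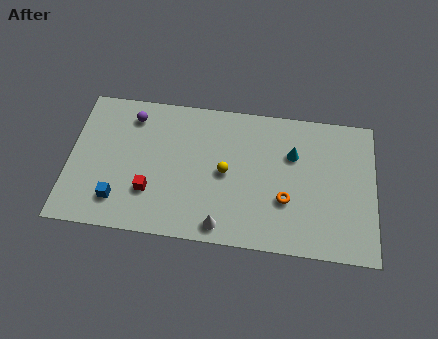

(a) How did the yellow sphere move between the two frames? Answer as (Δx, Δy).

(1.1, -0.2)

The yellow sphere started near (6.9, 4.3) and ended near (8.0, 4.1).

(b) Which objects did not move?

the orange torus and the red cube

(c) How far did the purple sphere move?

2.1

The purple sphere moved from about (1.4, 5.6) to (3.1, 6.8), a distance of √(1.7² + 1.2²) ≈ 2.1.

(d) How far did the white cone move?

1.2

The white cone moved from about (9.1, 1.0) to (7.9, 1.0), a distance of √(1.2² + 0.0²) ≈ 1.2.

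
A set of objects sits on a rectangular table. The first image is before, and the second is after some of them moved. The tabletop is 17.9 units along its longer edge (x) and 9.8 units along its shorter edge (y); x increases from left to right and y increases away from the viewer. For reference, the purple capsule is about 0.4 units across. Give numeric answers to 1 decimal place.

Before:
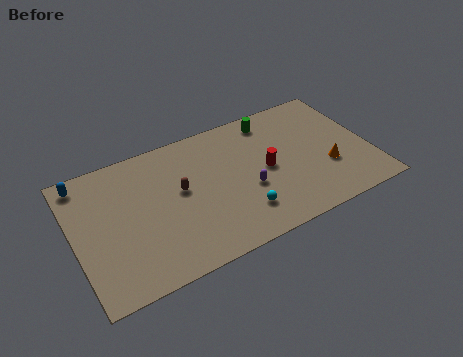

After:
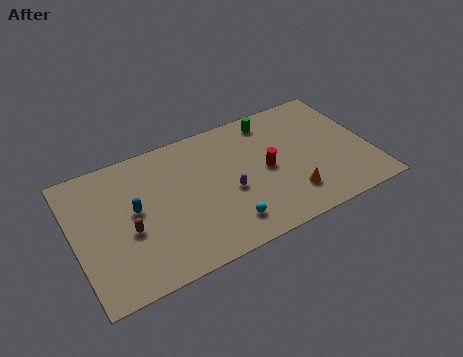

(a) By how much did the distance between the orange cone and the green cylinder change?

+0.4

Before: roughly 5.7 units apart; after: 6.1. That's 0.4 units further apart.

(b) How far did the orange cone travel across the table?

2.7

From (15.2, 3.4) to (12.7, 2.3), the orange cone covered √(2.5² + 1.1²) ≈ 2.7 units.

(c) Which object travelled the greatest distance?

the blue capsule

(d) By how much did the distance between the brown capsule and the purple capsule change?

+1.8

The distance was about 4.3 in the first image and 6.1 in the second, so they moved 1.8 units further apart.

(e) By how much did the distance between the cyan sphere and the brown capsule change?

+1.4

Before: roughly 4.6 units apart; after: 6.0. That's 1.4 units further apart.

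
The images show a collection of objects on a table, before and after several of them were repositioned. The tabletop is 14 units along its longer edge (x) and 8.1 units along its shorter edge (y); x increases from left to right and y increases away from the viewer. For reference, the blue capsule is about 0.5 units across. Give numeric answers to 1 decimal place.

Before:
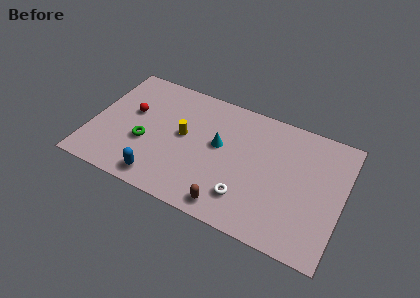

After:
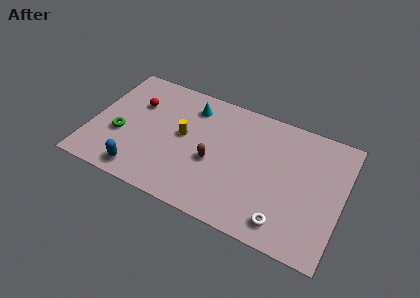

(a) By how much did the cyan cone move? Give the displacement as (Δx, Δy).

(-1.8, 1.9)

The cyan cone started near (7.1, 4.6) and ended near (5.3, 6.5).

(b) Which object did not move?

the yellow cylinder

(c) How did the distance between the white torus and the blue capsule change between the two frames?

+3.2

They were about 4.8 units apart before and 8.0 after — 3.2 units further apart.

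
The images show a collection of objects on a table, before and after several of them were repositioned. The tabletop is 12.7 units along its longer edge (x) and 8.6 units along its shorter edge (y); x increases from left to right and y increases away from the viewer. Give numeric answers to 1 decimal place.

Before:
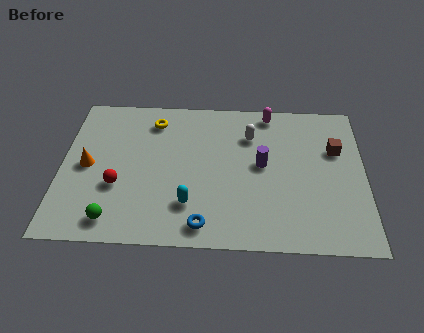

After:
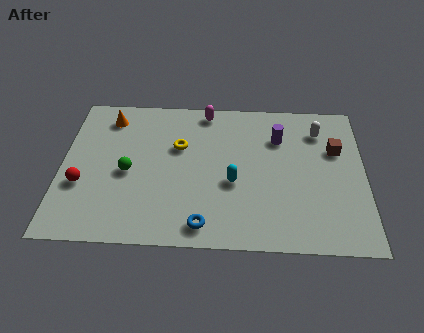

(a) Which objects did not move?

the brown cube and the blue torus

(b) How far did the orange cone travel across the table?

3.0

The orange cone moved from about (1.1, 4.2) to (1.9, 7.1), a distance of √(0.8² + 2.9²) ≈ 3.0.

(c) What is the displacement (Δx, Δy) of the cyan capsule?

(1.8, 1.3)

The cyan capsule was at about (5.4, 2.2) and moved to about (7.2, 3.5).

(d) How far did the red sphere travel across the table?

1.5

The red sphere moved from about (2.4, 3.1) to (0.9, 3.1), a distance of √(1.5² + 0.0²) ≈ 1.5.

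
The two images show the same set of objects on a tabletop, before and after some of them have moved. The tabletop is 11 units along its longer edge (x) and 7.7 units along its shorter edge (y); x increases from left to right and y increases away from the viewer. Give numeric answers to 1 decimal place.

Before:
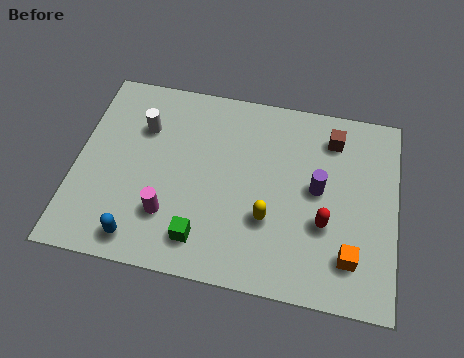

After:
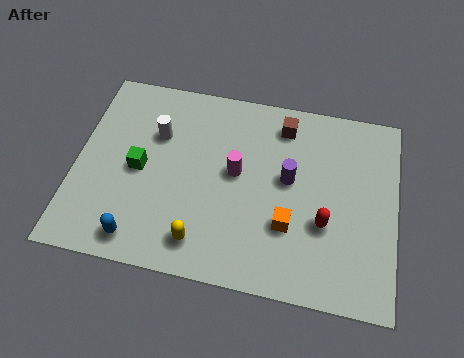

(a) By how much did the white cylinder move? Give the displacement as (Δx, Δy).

(0.5, -0.2)

The white cylinder was at about (2.2, 5.4) and moved to about (2.7, 5.2).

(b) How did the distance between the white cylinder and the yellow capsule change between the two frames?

-1.0

The distance was about 5.3 in the first image and 4.3 in the second, so they moved 1.0 units closer together.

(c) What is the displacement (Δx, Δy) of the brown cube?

(-1.7, 0.2)

The brown cube was at about (8.7, 6.2) and moved to about (7.0, 6.4).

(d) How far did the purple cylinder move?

1.0

From (8.3, 4.1) to (7.3, 4.3), the purple cylinder covered √(1.0² + 0.2²) ≈ 1.0 units.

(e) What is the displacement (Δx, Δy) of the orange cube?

(-2.1, 0.8)

From the two frames, the orange cube sits at roughly (9.5, 1.7) before and (7.4, 2.5) after.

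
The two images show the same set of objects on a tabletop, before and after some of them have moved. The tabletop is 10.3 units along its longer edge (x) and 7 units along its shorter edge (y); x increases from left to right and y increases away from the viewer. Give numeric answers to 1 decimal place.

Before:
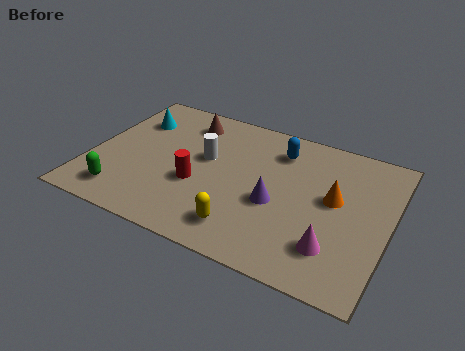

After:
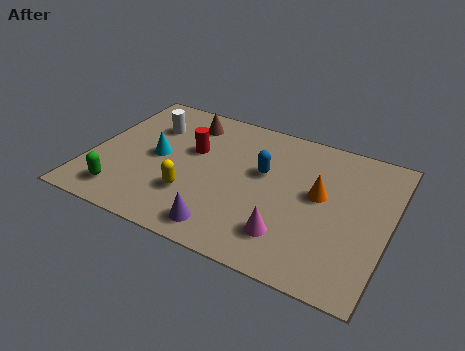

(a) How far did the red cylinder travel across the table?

1.6

From (3.8, 2.7) to (3.4, 4.3), the red cylinder covered √(0.4² + 1.6²) ≈ 1.6 units.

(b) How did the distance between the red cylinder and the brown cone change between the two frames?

-1.6

Before: roughly 3.1 units apart; after: 1.5. That's 1.6 units closer together.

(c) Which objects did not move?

the green capsule and the brown cone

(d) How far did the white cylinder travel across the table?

2.3

The white cylinder was near (3.9, 4.1) before and (1.8, 5.0) after, so it travelled √(2.1² + 0.9²) ≈ 2.3 units.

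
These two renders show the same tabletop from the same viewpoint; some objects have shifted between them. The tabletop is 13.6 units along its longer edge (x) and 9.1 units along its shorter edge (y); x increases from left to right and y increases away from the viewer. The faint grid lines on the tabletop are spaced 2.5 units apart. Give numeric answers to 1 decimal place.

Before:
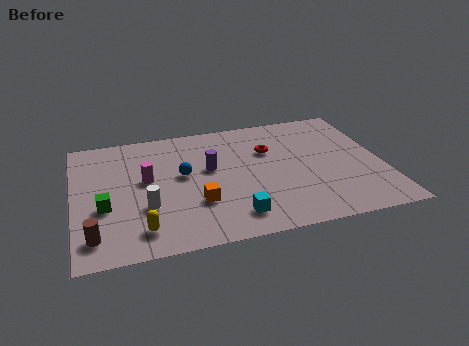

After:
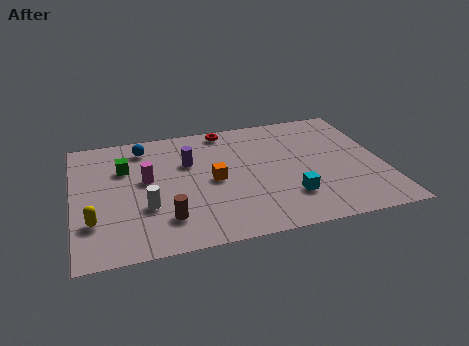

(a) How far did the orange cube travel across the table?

1.7

The orange cube moved from about (5.3, 2.9) to (6.1, 4.4), a distance of √(0.8² + 1.5²) ≈ 1.7.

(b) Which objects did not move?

the magenta cylinder and the white cylinder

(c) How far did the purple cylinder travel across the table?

1.1

The purple cylinder moved from about (6.0, 5.3) to (5.1, 6.0), a distance of √(0.9² + 0.7²) ≈ 1.1.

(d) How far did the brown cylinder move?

3.1

The brown cylinder moved from about (0.8, 1.6) to (3.9, 2.1), a distance of √(3.1² + 0.5²) ≈ 3.1.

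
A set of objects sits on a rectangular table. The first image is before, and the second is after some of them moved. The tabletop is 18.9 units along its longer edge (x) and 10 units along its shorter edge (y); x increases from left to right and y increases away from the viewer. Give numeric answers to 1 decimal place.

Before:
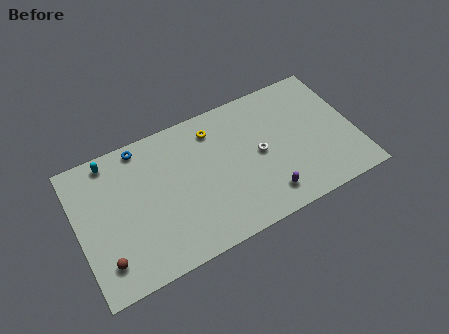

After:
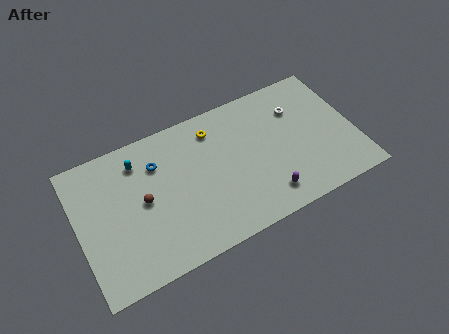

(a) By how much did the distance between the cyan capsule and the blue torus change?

-0.7

Before: roughly 2.1 units apart; after: 1.4. That's 0.7 units closer together.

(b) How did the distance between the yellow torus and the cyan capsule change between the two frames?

-1.8

The distance was about 7.0 in the first image and 5.2 in the second, so they moved 1.8 units closer together.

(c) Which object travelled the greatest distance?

the brown sphere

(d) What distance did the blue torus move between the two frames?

1.9

From (4.7, 9.0) to (5.6, 7.3), the blue torus covered √(0.9² + 1.7²) ≈ 1.9 units.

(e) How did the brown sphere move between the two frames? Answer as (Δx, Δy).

(2.9, 3.0)

The brown sphere was at about (1.5, 2.1) and moved to about (4.4, 5.1).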